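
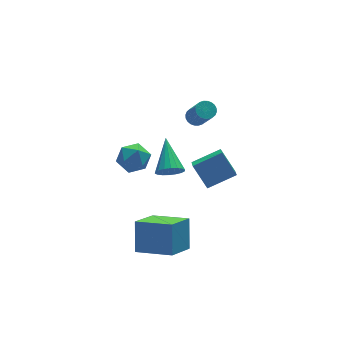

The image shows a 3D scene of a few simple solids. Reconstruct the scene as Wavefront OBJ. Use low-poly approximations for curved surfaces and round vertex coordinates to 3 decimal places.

v -2.096 -5.422 -3.762
v -1.689 -4.433 -2.167
v -3.587 -3.905 -4.323
v -3.181 -2.916 -2.728
v -0.659 -4.384 -4.772
v -0.253 -3.395 -3.177
v -2.151 -2.867 -5.333
v -1.744 -1.878 -3.738
v -1.63 2.884 -1.928
v -1.251 3.405 -2.773
v -0.989 1.415 -2.547
v -0.61 1.936 -3.392
v -0.186 2.1 -2.432
v -0.582 3.008 -2.049
v -1.658 1.812 -3.271
v -2.054 2.72 -2.888
v -1.268 2.742 -3.602
v -0.359 2.921 -3.084
v -1.881 1.899 -2.236
v -0.972 2.078 -1.718
v 2.976 3.145 -1.03
v 3.593 3.115 -1.087
v 3.68 1.926 0.494
v 3.064 1.955 0.55
v 3.568 3.307 -0.941
v 3.655 2.117 0.639
v 3.453 3.474 -0.809
v 3.54 2.284 0.771
v 3.266 3.591 -0.711
v 3.353 2.401 0.87
v 3.034 3.64 -0.661
v 3.121 2.45 0.919
v 2.793 3.613 -0.668
v 2.881 2.424 0.913
v 2.581 3.516 -0.729
v 2.668 2.326 0.851
v 2.429 3.361 -0.837
v 2.516 2.172 0.744
v 2.36 3.174 -0.974
v 2.447 1.985 0.607
v 2.385 2.983 -1.119
v 2.472 1.793 0.461
v 2.5 2.816 -1.251
v 2.587 1.626 0.329
v 2.687 2.699 -1.35
v 2.774 1.509 0.231
v 2.919 2.65 -1.399
v 3.006 1.46 0.181
v 3.159 2.676 -1.393
v 3.247 1.487 0.188
v 3.372 2.774 -1.331
v 3.459 1.584 0.249
v 3.524 2.928 -1.224
v 3.611 1.739 0.357
v -1.716 -4.236 2.268
v -1.289 -3.978 1.656
v -1.204 -2.464 3.372
v -1.608 -3.845 1.59
v -1.948 -3.79 1.659
v -2.242 -3.823 1.848
v -2.433 -3.937 2.121
v -2.481 -4.111 2.423
v -2.378 -4.31 2.694
v -2.143 -4.494 2.88
v -1.825 -4.627 2.946
v -1.484 -4.683 2.877
v -1.19 -4.65 2.688
v -1 -4.535 2.415
v -0.952 -4.361 2.114
v -1.055 -4.162 1.842
v 1.237 -2.216 -1.784
v 0.964 -3.008 -1.315
v 0.782 -1.295 -0.493
v 0.509 -2.087 -0.024
v 2.871 -2.373 -1.096
v 2.598 -3.165 -0.627
v 2.416 -1.452 0.195
v 2.143 -2.244 0.664
f 2 4 1
f 5 2 1
f 1 4 3
f 3 5 1
f 2 8 4
f 6 2 5
f 6 8 2
f 4 8 3
f 7 5 3
f 3 8 7
f 7 6 5
f 8 6 7
f 9 20 14
f 9 14 10
f 9 10 16
f 9 16 19
f 9 19 20
f 10 14 18
f 14 20 13
f 20 19 11
f 19 16 15
f 16 10 17
f 12 18 13
f 12 13 11
f 12 11 15
f 12 15 17
f 12 17 18
f 13 18 14
f 11 13 20
f 15 11 19
f 17 15 16
f 18 17 10
f 22 21 25
f 22 25 23
f 23 25 26
f 23 26 24
f 25 21 27
f 25 27 26
f 26 27 28
f 26 28 24
f 27 21 29
f 27 29 28
f 28 29 30
f 28 30 24
f 29 21 31
f 29 31 30
f 30 31 32
f 30 32 24
f 31 21 33
f 31 33 32
f 32 33 34
f 32 34 24
f 33 21 35
f 33 35 34
f 34 35 36
f 34 36 24
f 35 21 37
f 35 37 36
f 36 37 38
f 36 38 24
f 37 21 39
f 37 39 38
f 38 39 40
f 38 40 24
f 39 21 41
f 39 41 40
f 40 41 42
f 40 42 24
f 41 21 43
f 41 43 42
f 42 43 44
f 42 44 24
f 43 21 45
f 43 45 44
f 44 45 46
f 44 46 24
f 45 21 47
f 45 47 46
f 46 47 48
f 46 48 24
f 47 21 49
f 47 49 48
f 48 49 50
f 48 50 24
f 49 21 51
f 49 51 50
f 50 51 52
f 50 52 24
f 51 21 53
f 51 53 52
f 52 53 54
f 52 54 24
f 53 21 22
f 53 22 54
f 54 22 23
f 54 23 24
f 56 55 58
f 56 58 57
f 58 55 59
f 58 59 57
f 59 55 60
f 59 60 57
f 60 55 61
f 60 61 57
f 61 55 62
f 61 62 57
f 62 55 63
f 62 63 57
f 63 55 64
f 63 64 57
f 64 55 65
f 64 65 57
f 65 55 66
f 65 66 57
f 66 55 67
f 66 67 57
f 67 55 68
f 67 68 57
f 68 55 69
f 68 69 57
f 69 55 70
f 69 70 57
f 70 55 56
f 70 56 57
f 72 74 71
f 75 72 71
f 71 74 73
f 73 75 71
f 72 78 74
f 76 72 75
f 76 78 72
f 74 78 73
f 77 75 73
f 73 78 77
f 77 76 75
f 78 76 77



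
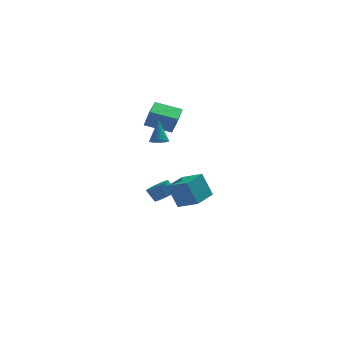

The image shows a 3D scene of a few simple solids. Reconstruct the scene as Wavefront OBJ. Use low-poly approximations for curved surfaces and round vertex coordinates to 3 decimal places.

v -3.36 -0.876 2.272
v -2.753 -0.998 2.317
v -3.3 -0.024 3.788
v -2.758 -0.758 2.182
v -2.882 -0.541 2.064
v -3.1 -0.39 1.988
v -3.37 -0.336 1.969
v -3.638 -0.389 2.009
v -3.851 -0.538 2.101
v -3.966 -0.755 2.228
v -3.962 -0.995 2.363
v -3.838 -1.212 2.48
v -3.619 -1.363 2.556
v -3.349 -1.417 2.576
v -3.082 -1.364 2.536
v -2.869 -1.214 2.443
v -3.869 3.256 2.239
v -3.534 3.051 3.447
v -3.292 5.246 2.415
v -2.956 5.041 3.623
v -2.124 2.799 1.677
v -1.788 2.594 2.885
v -1.546 4.789 1.853
v -1.211 4.584 3.061
v -2.543 2.759 -3.928
v -1.897 2.517 -3.467
v -2.411 2.82 -2.59
v -3.057 3.061 -3.052
v -1.817 2.897 -3.551
v -2.331 3.2 -2.674
v -1.903 3.245 -3.722
v -2.417 3.548 -2.845
v -2.136 3.482 -3.94
v -2.649 3.785 -3.063
v -2.462 3.553 -4.155
v -2.976 3.856 -3.279
v -2.807 3.442 -4.319
v -3.32 3.745 -3.442
v -3.091 3.175 -4.393
v -3.604 3.477 -3.516
v -3.25 2.812 -4.36
v -3.763 3.115 -3.484
v -3.247 2.437 -4.229
v -3.76 2.74 -3.353
v -3.083 2.136 -4.029
v -3.596 2.439 -3.152
v -2.795 1.977 -3.806
v -3.308 2.28 -2.929
v -2.449 1.998 -3.61
v -2.963 2.3 -2.734
v -2.126 2.192 -3.488
v -2.639 2.495 -2.611
v -2.625 -4.278 -1.977
v -3.244 -3.985 -0.345
v -1.527 -2.874 -1.813
v -2.145 -2.581 -0.181
v -1.535 -5.199 -1.399
v -2.153 -4.906 0.233
v -0.436 -3.795 -1.235
v -1.055 -3.502 0.397
f 2 1 4
f 2 4 3
f 4 1 5
f 4 5 3
f 5 1 6
f 5 6 3
f 6 1 7
f 6 7 3
f 7 1 8
f 7 8 3
f 8 1 9
f 8 9 3
f 9 1 10
f 9 10 3
f 10 1 11
f 10 11 3
f 11 1 12
f 11 12 3
f 12 1 13
f 12 13 3
f 13 1 14
f 13 14 3
f 14 1 15
f 14 15 3
f 15 1 16
f 15 16 3
f 16 1 2
f 16 2 3
f 18 20 17
f 21 18 17
f 17 20 19
f 19 21 17
f 18 24 20
f 22 18 21
f 22 24 18
f 20 24 19
f 23 21 19
f 19 24 23
f 23 22 21
f 24 22 23
f 26 25 29
f 26 29 27
f 27 29 30
f 27 30 28
f 29 25 31
f 29 31 30
f 30 31 32
f 30 32 28
f 31 25 33
f 31 33 32
f 32 33 34
f 32 34 28
f 33 25 35
f 33 35 34
f 34 35 36
f 34 36 28
f 35 25 37
f 35 37 36
f 36 37 38
f 36 38 28
f 37 25 39
f 37 39 38
f 38 39 40
f 38 40 28
f 39 25 41
f 39 41 40
f 40 41 42
f 40 42 28
f 41 25 43
f 41 43 42
f 42 43 44
f 42 44 28
f 43 25 45
f 43 45 44
f 44 45 46
f 44 46 28
f 45 25 47
f 45 47 46
f 46 47 48
f 46 48 28
f 47 25 49
f 47 49 48
f 48 49 50
f 48 50 28
f 49 25 51
f 49 51 50
f 50 51 52
f 50 52 28
f 51 25 26
f 51 26 52
f 52 26 27
f 52 27 28
f 54 56 53
f 57 54 53
f 53 56 55
f 55 57 53
f 54 60 56
f 58 54 57
f 58 60 54
f 56 60 55
f 59 57 55
f 55 60 59
f 59 58 57
f 60 58 59



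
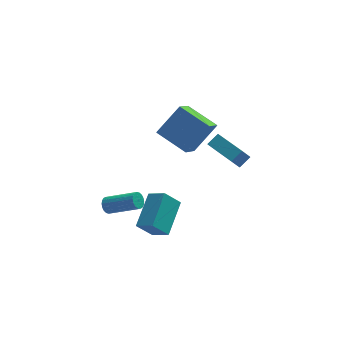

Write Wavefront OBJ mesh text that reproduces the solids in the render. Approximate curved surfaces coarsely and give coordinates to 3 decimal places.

v -4.583 -0.009 -1.124
v -4.269 0.194 -1.485
v -2.723 -0.548 -0.557
v -3.037 -0.751 -0.196
v -4.283 0.363 -1.328
v -2.736 -0.379 -0.4
v -4.356 0.458 -1.13
v -2.809 -0.283 -0.202
v -4.474 0.461 -0.931
v -2.927 -0.281 -0.003
v -4.613 0.371 -0.77
v -3.067 -0.371 0.158
v -4.747 0.205 -0.679
v -3.201 -0.537 0.248
v -4.849 -0.003 -0.677
v -3.302 -0.745 0.251
v -4.897 -0.212 -0.763
v -3.351 -0.954 0.165
v -4.884 -0.381 -0.92
v -3.337 -1.123 0.008
v -4.811 -0.477 -1.118
v -3.264 -1.218 -0.19
v -4.693 -0.479 -1.317
v -3.146 -1.221 -0.389
v -4.553 -0.389 -1.478
v -3.007 -1.131 -0.55
v -4.419 -0.223 -1.568
v -2.873 -0.965 -0.641
v -4.318 -0.015 -1.571
v -2.771 -0.757 -0.643
v 0.418 3.5 -0.216
v -0.204 2.219 0.852
v -0.997 4.784 0.498
v -1.62 3.503 1.565
v 1.74 4.117 1.295
v 1.117 2.836 2.362
v 0.324 5.401 2.008
v -0.298 4.12 3.076
v -2.525 -2.566 -1.431
v -3.366 -2.686 -0.461
v -1.688 -0.823 -0.49
v -2.529 -0.943 0.48
v -1.771 -3.237 -0.86
v -2.612 -3.357 0.11
v -0.934 -1.494 0.081
v -1.775 -1.614 1.051
v 1.51 3.068 0.114
v 1.018 2.739 0.957
v 2.12 3.42 0.607
v 1.629 3.09 1.45
v 2.551 1.35 0.05
v 2.06 1.02 0.893
v 3.162 1.701 0.543
v 2.67 1.372 1.386
f 2 1 5
f 2 5 3
f 3 5 6
f 3 6 4
f 5 1 7
f 5 7 6
f 6 7 8
f 6 8 4
f 7 1 9
f 7 9 8
f 8 9 10
f 8 10 4
f 9 1 11
f 9 11 10
f 10 11 12
f 10 12 4
f 11 1 13
f 11 13 12
f 12 13 14
f 12 14 4
f 13 1 15
f 13 15 14
f 14 15 16
f 14 16 4
f 15 1 17
f 15 17 16
f 16 17 18
f 16 18 4
f 17 1 19
f 17 19 18
f 18 19 20
f 18 20 4
f 19 1 21
f 19 21 20
f 20 21 22
f 20 22 4
f 21 1 23
f 21 23 22
f 22 23 24
f 22 24 4
f 23 1 25
f 23 25 24
f 24 25 26
f 24 26 4
f 25 1 27
f 25 27 26
f 26 27 28
f 26 28 4
f 27 1 29
f 27 29 28
f 28 29 30
f 28 30 4
f 29 1 2
f 29 2 30
f 30 2 3
f 30 3 4
f 32 34 31
f 35 32 31
f 31 34 33
f 33 35 31
f 32 38 34
f 36 32 35
f 36 38 32
f 34 38 33
f 37 35 33
f 33 38 37
f 37 36 35
f 38 36 37
f 40 42 39
f 43 40 39
f 39 42 41
f 41 43 39
f 40 46 42
f 44 40 43
f 44 46 40
f 42 46 41
f 45 43 41
f 41 46 45
f 45 44 43
f 46 44 45
f 48 50 47
f 51 48 47
f 47 50 49
f 49 51 47
f 48 54 50
f 52 48 51
f 52 54 48
f 50 54 49
f 53 51 49
f 49 54 53
f 53 52 51
f 54 52 53



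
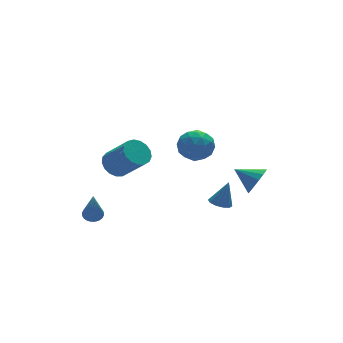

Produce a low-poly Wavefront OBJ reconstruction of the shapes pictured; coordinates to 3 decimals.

v 1.374 -3.626 -1.545
v 1.915 -3.595 -1.754
v 1.846 -3.554 -0.315
v 1.788 -3.261 -1.725
v 1.503 -3.066 -1.627
v 1.169 -3.085 -1.498
v 0.914 -3.311 -1.387
v 0.834 -3.657 -1.337
v 0.961 -3.991 -1.366
v 1.246 -4.185 -1.463
v 1.579 -4.166 -1.592
v 1.835 -3.941 -1.703
v -1.716 1.124 -0.856
v -1.3 0.724 -1.395
v -0.668 -0.385 -0.083
v -1.084 0.016 0.456
v -1.062 0.995 -1.28
v -0.431 -0.114 0.031
v -0.974 1.295 -1.069
v -0.343 0.186 0.243
v -1.056 1.557 -0.808
v -0.425 0.448 0.504
v -1.289 1.719 -0.558
v -0.658 0.61 0.753
v -1.62 1.745 -0.377
v -0.988 0.637 0.935
v -1.973 1.629 -0.305
v -1.341 0.521 1.006
v -2.266 1.398 -0.36
v -1.635 0.289 0.952
v -2.434 1.103 -0.528
v -1.802 -0.005 0.784
v -2.437 0.814 -0.771
v -1.806 -0.295 0.541
v -2.275 0.596 -1.034
v -1.643 -0.513 0.278
v -1.985 0.498 -1.256
v -1.353 -0.61 0.056
v -1.633 0.545 -1.386
v -1.001 -0.564 -0.074
v 0.5 -3.054 3.134
v 0.759 -3.449 2.363
v -0.619 -3.991 3.237
v -0.36 -4.386 2.466
v 0.146 -4.472 3.21
v 0.838 -3.893 3.146
v -0.698 -3.547 2.454
v -0.006 -2.968 2.39
v 0.018 -3.753 1.942
v 0.54 -4.325 2.41
v -0.4 -3.115 3.19
v 0.122 -3.687 3.658
v 0.728 -3.169 2.739
v -0.588 -4.271 2.861
v -0.29 -4.321 3.298
v -0.138 -4.553 2.845
v 0.774 -3.43 3.2
v 0.926 -3.662 2.746
v 0.566 -4.264 3.244
v -0.786 -3.778 2.854
v -0.634 -4.01 2.4
v 0.278 -2.887 2.755
v 0.43 -3.119 2.302
v -0.426 -3.176 2.356
v 0.445 -3.58 2.039
v -0.213 -4.131 2.099
v -0.412 -3.638 2.092
v -0.005 -3.297 2.055
v 0.751 -3.916 2.313
v 0.094 -4.467 2.374
v 0.391 -4.518 2.812
v 0.798 -4.177 2.774
v 0.316 -4.095 2.066
v 0.046 -2.973 3.226
v -0.611 -3.524 3.287
v -0.658 -3.263 2.826
v -0.251 -2.922 2.788
v 0.353 -3.309 3.501
v -0.305 -3.86 3.561
v 0.145 -4.143 3.545
v 0.552 -3.802 3.508
v -0.176 -3.345 3.534
v 3.462 -3.347 -0.866
v 4.046 -3.143 -0.343
v 2.678 -2.513 -0.314
v 4.095 -2.882 -0.667
v 3.975 -2.746 -1.045
v 3.717 -2.77 -1.374
v 3.391 -2.949 -1.568
v 3.084 -3.235 -1.573
v 2.878 -3.55 -1.389
v 2.829 -3.811 -1.064
v 2.949 -3.948 -0.687
v 3.207 -3.923 -0.357
v 3.533 -3.744 -0.164
v 3.84 -3.459 -0.158
v -3.16 0.606 -3.628
v -2.745 0.864 -3.451
v -3.46 -0.186 -1.772
v -2.892 0.999 -3.417
v -3.081 1.074 -3.415
v -3.281 1.078 -3.446
v -3.463 1.01 -3.505
v -3.599 0.881 -3.582
v -3.668 0.709 -3.666
v -3.66 0.522 -3.744
v -3.575 0.348 -3.805
v -3.427 0.213 -3.839
v -3.239 0.138 -3.84
v -3.038 0.134 -3.81
v -2.856 0.202 -3.751
v -2.721 0.332 -3.674
v -2.652 0.503 -3.59
v -2.66 0.69 -3.511
f 2 1 4
f 2 4 3
f 4 1 5
f 4 5 3
f 5 1 6
f 5 6 3
f 6 1 7
f 6 7 3
f 7 1 8
f 7 8 3
f 8 1 9
f 8 9 3
f 9 1 10
f 9 10 3
f 10 1 11
f 10 11 3
f 11 1 12
f 11 12 3
f 12 1 2
f 12 2 3
f 14 13 17
f 14 17 15
f 15 17 18
f 15 18 16
f 17 13 19
f 17 19 18
f 18 19 20
f 18 20 16
f 19 13 21
f 19 21 20
f 20 21 22
f 20 22 16
f 21 13 23
f 21 23 22
f 22 23 24
f 22 24 16
f 23 13 25
f 23 25 24
f 24 25 26
f 24 26 16
f 25 13 27
f 25 27 26
f 26 27 28
f 26 28 16
f 27 13 29
f 27 29 28
f 28 29 30
f 28 30 16
f 29 13 31
f 29 31 30
f 30 31 32
f 30 32 16
f 31 13 33
f 31 33 32
f 32 33 34
f 32 34 16
f 33 13 35
f 33 35 34
f 34 35 36
f 34 36 16
f 35 13 37
f 35 37 36
f 36 37 38
f 36 38 16
f 37 13 39
f 37 39 38
f 38 39 40
f 38 40 16
f 39 13 14
f 39 14 40
f 40 14 15
f 40 15 16
f 41 78 57
f 78 52 81
f 57 81 46
f 78 81 57
f 41 57 53
f 57 46 58
f 53 58 42
f 57 58 53
f 41 53 62
f 53 42 63
f 62 63 48
f 53 63 62
f 41 62 74
f 62 48 77
f 74 77 51
f 62 77 74
f 41 74 78
f 74 51 82
f 78 82 52
f 74 82 78
f 42 58 69
f 58 46 72
f 69 72 50
f 58 72 69
f 46 81 59
f 81 52 80
f 59 80 45
f 81 80 59
f 52 82 79
f 82 51 75
f 79 75 43
f 82 75 79
f 51 77 76
f 77 48 64
f 76 64 47
f 77 64 76
f 48 63 68
f 63 42 65
f 68 65 49
f 63 65 68
f 44 70 56
f 70 50 71
f 56 71 45
f 70 71 56
f 44 56 54
f 56 45 55
f 54 55 43
f 56 55 54
f 44 54 61
f 54 43 60
f 61 60 47
f 54 60 61
f 44 61 66
f 61 47 67
f 66 67 49
f 61 67 66
f 44 66 70
f 66 49 73
f 70 73 50
f 66 73 70
f 45 71 59
f 71 50 72
f 59 72 46
f 71 72 59
f 43 55 79
f 55 45 80
f 79 80 52
f 55 80 79
f 47 60 76
f 60 43 75
f 76 75 51
f 60 75 76
f 49 67 68
f 67 47 64
f 68 64 48
f 67 64 68
f 50 73 69
f 73 49 65
f 69 65 42
f 73 65 69
f 84 83 86
f 84 86 85
f 86 83 87
f 86 87 85
f 87 83 88
f 87 88 85
f 88 83 89
f 88 89 85
f 89 83 90
f 89 90 85
f 90 83 91
f 90 91 85
f 91 83 92
f 91 92 85
f 92 83 93
f 92 93 85
f 93 83 94
f 93 94 85
f 94 83 95
f 94 95 85
f 95 83 96
f 95 96 85
f 96 83 84
f 96 84 85
f 98 97 100
f 98 100 99
f 100 97 101
f 100 101 99
f 101 97 102
f 101 102 99
f 102 97 103
f 102 103 99
f 103 97 104
f 103 104 99
f 104 97 105
f 104 105 99
f 105 97 106
f 105 106 99
f 106 97 107
f 106 107 99
f 107 97 108
f 107 108 99
f 108 97 109
f 108 109 99
f 109 97 110
f 109 110 99
f 110 97 111
f 110 111 99
f 111 97 112
f 111 112 99
f 112 97 113
f 112 113 99
f 113 97 114
f 113 114 99
f 114 97 98
f 114 98 99



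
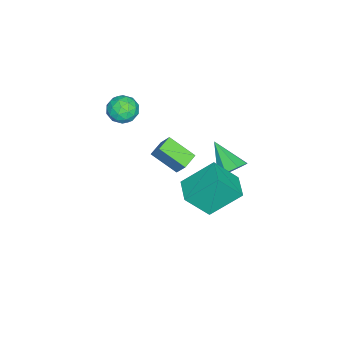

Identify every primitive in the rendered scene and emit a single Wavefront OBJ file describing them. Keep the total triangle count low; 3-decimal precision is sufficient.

v -1.401 2.167 -1.558
v -0.643 2.031 -1.093
v -2.319 0.873 -0.442
v -1.029 2.535 -0.826
v -1.633 2.824 -0.987
v -2.102 2.728 -1.483
v -2.16 2.304 -2.023
v -1.774 1.8 -2.29
v -1.169 1.511 -2.129
v -0.701 1.607 -1.633
v -2.66 -1.266 -4.166
v -2.826 -2.754 -3.223
v -3.59 -1.033 -3.962
v -3.756 -2.522 -3.019
v -2.284 -0.658 -3.141
v -2.45 -2.147 -2.198
v -3.214 -0.426 -2.937
v -3.38 -1.914 -1.994
v -1.211 -3.042 1.511
v -0.76 -3.797 1.298
v -2.46 -3.803 1.562
v -2.009 -4.558 1.349
v -1.885 -4.169 2.156
v -1.113 -3.699 2.125
v -2.107 -3.901 0.735
v -1.335 -3.431 0.704
v -1.314 -4.328 0.819
v -1.177 -4.493 1.697
v -2.043 -3.107 1.163
v -1.906 -3.272 2.041
v -0.876 -3.353 1.4
v -2.344 -4.247 1.46
v -2.271 -4.019 1.934
v -2.006 -4.462 1.81
v -1.084 -3.295 1.886
v -0.819 -3.739 1.761
v -1.48 -3.957 2.265
v -2.401 -3.861 1.099
v -2.136 -4.305 0.974
v -1.214 -3.138 1.05
v -0.949 -3.581 0.926
v -1.74 -3.643 0.595
v -0.936 -4.108 0.993
v -1.67 -4.555 1.024
v -1.728 -4.17 0.662
v -1.274 -3.893 0.644
v -0.856 -4.205 1.51
v -1.59 -4.653 1.54
v -1.517 -4.424 2.014
v -1.063 -4.148 1.996
v -1.181 -4.518 1.228
v -1.63 -2.947 1.32
v -2.364 -3.395 1.35
v -2.157 -3.452 0.864
v -1.703 -3.176 0.846
v -1.55 -3.045 1.836
v -2.284 -3.492 1.867
v -1.946 -3.707 2.216
v -1.492 -3.43 2.198
v -2.039 -3.082 1.632
v 2.177 0.603 0.485
v 1.458 2.059 1.878
v 1.619 1.699 -0.95
v 0.9 3.155 0.443
v 3.42 1.225 0.477
v 2.701 2.681 1.87
v 2.862 2.321 -0.958
v 2.143 3.777 0.435
f 2 1 4
f 2 4 3
f 4 1 5
f 4 5 3
f 5 1 6
f 5 6 3
f 6 1 7
f 6 7 3
f 7 1 8
f 7 8 3
f 8 1 9
f 8 9 3
f 9 1 10
f 9 10 3
f 10 1 2
f 10 2 3
f 12 14 11
f 15 12 11
f 11 14 13
f 13 15 11
f 12 18 14
f 16 12 15
f 16 18 12
f 14 18 13
f 17 15 13
f 13 18 17
f 17 16 15
f 18 16 17
f 19 56 35
f 56 30 59
f 35 59 24
f 56 59 35
f 19 35 31
f 35 24 36
f 31 36 20
f 35 36 31
f 19 31 40
f 31 20 41
f 40 41 26
f 31 41 40
f 19 40 52
f 40 26 55
f 52 55 29
f 40 55 52
f 19 52 56
f 52 29 60
f 56 60 30
f 52 60 56
f 20 36 47
f 36 24 50
f 47 50 28
f 36 50 47
f 24 59 37
f 59 30 58
f 37 58 23
f 59 58 37
f 30 60 57
f 60 29 53
f 57 53 21
f 60 53 57
f 29 55 54
f 55 26 42
f 54 42 25
f 55 42 54
f 26 41 46
f 41 20 43
f 46 43 27
f 41 43 46
f 22 48 34
f 48 28 49
f 34 49 23
f 48 49 34
f 22 34 32
f 34 23 33
f 32 33 21
f 34 33 32
f 22 32 39
f 32 21 38
f 39 38 25
f 32 38 39
f 22 39 44
f 39 25 45
f 44 45 27
f 39 45 44
f 22 44 48
f 44 27 51
f 48 51 28
f 44 51 48
f 23 49 37
f 49 28 50
f 37 50 24
f 49 50 37
f 21 33 57
f 33 23 58
f 57 58 30
f 33 58 57
f 25 38 54
f 38 21 53
f 54 53 29
f 38 53 54
f 27 45 46
f 45 25 42
f 46 42 26
f 45 42 46
f 28 51 47
f 51 27 43
f 47 43 20
f 51 43 47
f 62 64 61
f 65 62 61
f 61 64 63
f 63 65 61
f 62 68 64
f 66 62 65
f 66 68 62
f 64 68 63
f 67 65 63
f 63 68 67
f 67 66 65
f 68 66 67



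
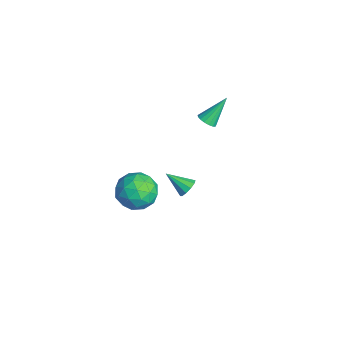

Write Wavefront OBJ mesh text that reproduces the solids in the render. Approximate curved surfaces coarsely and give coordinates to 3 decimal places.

v 0.942 0.816 3.332
v 1.321 0.585 3.605
v 0.678 1.844 4.568
v 1.438 0.765 3.48
v 1.443 0.957 3.321
v 1.332 1.116 3.165
v 1.133 1.207 3.047
v 0.889 1.207 2.994
v 0.658 1.118 3.019
v 0.492 0.96 3.115
v 0.429 0.768 3.261
v 0.484 0.588 3.423
v 0.644 0.459 3.565
v 0.872 0.412 3.653
v 1.116 0.458 3.667
v -0.358 -1.42 -2.473
v 0.713 -1.691 -2.686
v -0.633 -3.069 -1.754
v 0.438 -3.34 -1.967
v 0.198 -2.574 -1.18
v 0.368 -1.554 -1.624
v -0.288 -3.206 -2.816
v -0.118 -2.186 -3.26
v 0.756 -2.795 -2.898
v 1.057 -2.404 -1.887
v -0.977 -2.356 -2.553
v -0.676 -1.965 -1.542
v 0.201 -1.41 -2.643
v -0.121 -3.35 -1.797
v -0.262 -2.899 -1.334
v 0.367 -3.058 -1.46
v -0.001 -1.33 -2.018
v 0.628 -1.489 -2.144
v 0.326 -2.008 -1.258
v -0.548 -3.271 -2.296
v 0.081 -3.43 -2.422
v -0.287 -1.702 -2.98
v 0.342 -1.861 -3.106
v -0.246 -2.752 -3.182
v 0.856 -2.219 -2.893
v 0.695 -3.188 -2.47
v 0.268 -3.109 -2.969
v 0.368 -2.51 -3.23
v 1.033 -1.989 -2.298
v 0.872 -2.959 -1.876
v 0.731 -2.508 -1.413
v 0.83 -1.909 -1.674
v 1.058 -2.638 -2.423
v -0.792 -1.801 -2.564
v -0.953 -2.771 -2.142
v -0.75 -2.851 -2.766
v -0.651 -2.252 -3.027
v -0.615 -1.572 -1.97
v -0.776 -2.541 -1.547
v -0.288 -2.25 -1.21
v -0.188 -1.651 -1.471
v -0.978 -2.122 -2.017
v 3.377 -0.753 0.898
v 3.533 -0.488 1.354
v 2.743 -1.627 1.622
v 3.236 -0.357 1.253
v 2.994 -0.377 1.016
v 2.897 -0.541 0.734
v 2.984 -0.786 0.515
v 3.221 -1.018 0.442
v 3.518 -1.149 0.543
v 3.761 -1.129 0.78
v 3.857 -0.966 1.062
v 3.77 -0.721 1.281
f 2 1 4
f 2 4 3
f 4 1 5
f 4 5 3
f 5 1 6
f 5 6 3
f 6 1 7
f 6 7 3
f 7 1 8
f 7 8 3
f 8 1 9
f 8 9 3
f 9 1 10
f 9 10 3
f 10 1 11
f 10 11 3
f 11 1 12
f 11 12 3
f 12 1 13
f 12 13 3
f 13 1 14
f 13 14 3
f 14 1 15
f 14 15 3
f 15 1 2
f 15 2 3
f 16 53 32
f 53 27 56
f 32 56 21
f 53 56 32
f 16 32 28
f 32 21 33
f 28 33 17
f 32 33 28
f 16 28 37
f 28 17 38
f 37 38 23
f 28 38 37
f 16 37 49
f 37 23 52
f 49 52 26
f 37 52 49
f 16 49 53
f 49 26 57
f 53 57 27
f 49 57 53
f 17 33 44
f 33 21 47
f 44 47 25
f 33 47 44
f 21 56 34
f 56 27 55
f 34 55 20
f 56 55 34
f 27 57 54
f 57 26 50
f 54 50 18
f 57 50 54
f 26 52 51
f 52 23 39
f 51 39 22
f 52 39 51
f 23 38 43
f 38 17 40
f 43 40 24
f 38 40 43
f 19 45 31
f 45 25 46
f 31 46 20
f 45 46 31
f 19 31 29
f 31 20 30
f 29 30 18
f 31 30 29
f 19 29 36
f 29 18 35
f 36 35 22
f 29 35 36
f 19 36 41
f 36 22 42
f 41 42 24
f 36 42 41
f 19 41 45
f 41 24 48
f 45 48 25
f 41 48 45
f 20 46 34
f 46 25 47
f 34 47 21
f 46 47 34
f 18 30 54
f 30 20 55
f 54 55 27
f 30 55 54
f 22 35 51
f 35 18 50
f 51 50 26
f 35 50 51
f 24 42 43
f 42 22 39
f 43 39 23
f 42 39 43
f 25 48 44
f 48 24 40
f 44 40 17
f 48 40 44
f 59 58 61
f 59 61 60
f 61 58 62
f 61 62 60
f 62 58 63
f 62 63 60
f 63 58 64
f 63 64 60
f 64 58 65
f 64 65 60
f 65 58 66
f 65 66 60
f 66 58 67
f 66 67 60
f 67 58 68
f 67 68 60
f 68 58 69
f 68 69 60
f 69 58 59
f 69 59 60



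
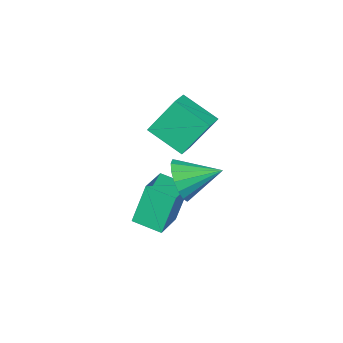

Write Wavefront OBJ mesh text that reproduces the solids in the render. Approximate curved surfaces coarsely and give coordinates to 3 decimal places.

v 2.648 -0.126 -4.734
v 2.116 0.07 -2.753
v 3.82 0.714 -4.501
v 3.287 0.91 -2.521
v 3.353 -1.19 -4.439
v 2.82 -0.994 -2.459
v 4.524 -0.35 -4.207
v 3.992 -0.154 -2.226
v 3.129 0.995 -1.483
v 3.678 1.207 -0.638
v 1.811 1.905 -0.857
v 3.787 1.577 -0.945
v 3.745 1.813 -1.376
v 3.563 1.862 -1.831
v 3.281 1.712 -2.207
v 2.964 1.398 -2.417
v 2.685 0.992 -2.413
v 2.508 0.586 -2.196
v 2.473 0.274 -1.816
v 2.588 0.127 -1.36
v 2.827 0.179 -0.932
v 3.136 0.418 -0.63
v 3.443 0.789 -0.524
v 1.727 -0.549 -1.065
v 2.476 -1.894 -0.17
v 0.908 0.191 0.734
v 1.657 -1.154 1.628
v 2.383 -0.106 -0.948
v 3.132 -1.451 -0.054
v 1.564 0.634 0.85
v 2.313 -0.711 1.745
f 2 4 1
f 5 2 1
f 1 4 3
f 3 5 1
f 2 8 4
f 6 2 5
f 6 8 2
f 4 8 3
f 7 5 3
f 3 8 7
f 7 6 5
f 8 6 7
f 10 9 12
f 10 12 11
f 12 9 13
f 12 13 11
f 13 9 14
f 13 14 11
f 14 9 15
f 14 15 11
f 15 9 16
f 15 16 11
f 16 9 17
f 16 17 11
f 17 9 18
f 17 18 11
f 18 9 19
f 18 19 11
f 19 9 20
f 19 20 11
f 20 9 21
f 20 21 11
f 21 9 22
f 21 22 11
f 22 9 23
f 22 23 11
f 23 9 10
f 23 10 11
f 25 27 24
f 28 25 24
f 24 27 26
f 26 28 24
f 25 31 27
f 29 25 28
f 29 31 25
f 27 31 26
f 30 28 26
f 26 31 30
f 30 29 28
f 31 29 30



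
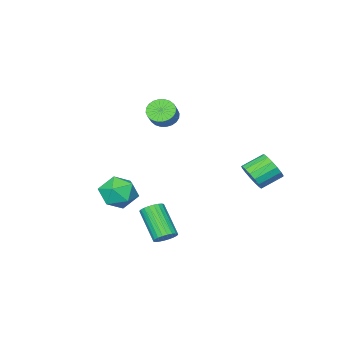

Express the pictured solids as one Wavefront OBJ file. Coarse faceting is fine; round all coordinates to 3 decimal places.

v -3.143 -3.607 2.372
v -2.84 -3.097 1.75
v -2.114 -2.583 2.525
v -2.417 -3.093 3.148
v -3.095 -2.913 1.867
v -2.369 -2.399 2.642
v -3.358 -2.834 2.061
v -2.631 -2.321 2.836
v -3.587 -2.874 2.303
v -2.861 -2.36 3.078
v -3.749 -3.025 2.555
v -3.023 -2.511 3.33
v -3.819 -3.264 2.779
v -3.093 -2.751 3.554
v -3.786 -3.556 2.941
v -3.06 -3.042 3.716
v -3.655 -3.856 3.017
v -2.929 -3.342 3.792
v -3.446 -4.117 2.995
v -2.72 -3.603 3.77
v -3.191 -4.301 2.878
v -2.465 -3.787 3.653
v -2.929 -4.379 2.684
v -2.202 -3.866 3.459
v -2.699 -4.34 2.442
v -1.973 -3.826 3.217
v -2.537 -4.189 2.19
v -1.811 -3.675 2.965
v -2.467 -3.949 1.966
v -1.741 -3.436 2.741
v -2.5 -3.658 1.804
v -1.774 -3.144 2.579
v -2.631 -3.358 1.728
v -1.905 -2.844 2.503
v 3.012 3.401 -2.577
v 3.266 3.833 -2.102
v 2.922 2.351 -0.569
v 2.668 1.919 -1.043
v 3.005 3.898 -2.098
v 2.661 2.416 -0.565
v 2.745 3.887 -2.167
v 2.401 2.406 -0.633
v 2.526 3.803 -2.298
v 2.181 2.321 -0.764
v 2.38 3.657 -2.471
v 2.036 2.175 -0.938
v 2.331 3.472 -2.661
v 1.987 1.99 -1.127
v 2.386 3.276 -2.838
v 2.041 1.795 -1.304
v 2.536 3.1 -2.975
v 2.191 1.618 -1.441
v 2.758 2.969 -3.051
v 2.414 1.487 -1.518
v 3.019 2.904 -3.055
v 2.675 1.422 -1.522
v 3.279 2.914 -2.987
v 2.935 1.433 -1.453
v 3.499 2.999 -2.856
v 3.154 1.517 -1.322
v 3.644 3.145 -2.682
v 3.3 1.663 -1.149
v 3.693 3.33 -2.493
v 3.349 1.848 -0.959
v 3.639 3.525 -2.316
v 3.294 2.044 -0.782
v 3.489 3.702 -2.179
v 3.144 2.22 -0.645
v -3.235 3.314 -0.14
v -2.674 3.78 0.453
v -3.844 4.272 1.174
v -4.405 3.806 0.58
v -2.752 4.076 0.124
v -3.923 4.568 0.844
v -2.941 4.198 -0.266
v -4.111 4.69 0.454
v -3.197 4.117 -0.627
v -4.368 4.609 0.094
v -3.462 3.853 -0.877
v -4.632 4.344 -0.156
v -3.675 3.464 -0.957
v -4.845 3.956 -0.237
v -3.787 3.042 -0.851
v -4.957 3.534 -0.13
v -3.772 2.682 -0.582
v -4.943 3.174 0.139
v -3.635 2.466 -0.211
v -4.805 2.958 0.509
v -3.405 2.445 0.175
v -4.576 2.937 0.896
v -3.137 2.623 0.49
v -4.308 3.115 1.21
v -2.891 2.959 0.66
v -4.062 3.451 1.38
v -2.724 3.377 0.646
v -3.895 3.869 1.367
v 0.86 -1.736 -1.131
v 1.497 -1.378 -2.12
v 0.943 -3.622 -1.76
v 1.58 -3.264 -2.749
v 2.096 -3.212 -1.634
v 2.045 -2.046 -1.245
v 0.395 -2.954 -2.635
v 0.344 -1.788 -2.246
v 1.21 -2.13 -3.05
v 2.261 -2.29 -2.432
v 0.179 -2.71 -1.448
v 1.23 -2.87 -0.83
f 2 1 5
f 2 5 3
f 3 5 6
f 3 6 4
f 5 1 7
f 5 7 6
f 6 7 8
f 6 8 4
f 7 1 9
f 7 9 8
f 8 9 10
f 8 10 4
f 9 1 11
f 9 11 10
f 10 11 12
f 10 12 4
f 11 1 13
f 11 13 12
f 12 13 14
f 12 14 4
f 13 1 15
f 13 15 14
f 14 15 16
f 14 16 4
f 15 1 17
f 15 17 16
f 16 17 18
f 16 18 4
f 17 1 19
f 17 19 18
f 18 19 20
f 18 20 4
f 19 1 21
f 19 21 20
f 20 21 22
f 20 22 4
f 21 1 23
f 21 23 22
f 22 23 24
f 22 24 4
f 23 1 25
f 23 25 24
f 24 25 26
f 24 26 4
f 25 1 27
f 25 27 26
f 26 27 28
f 26 28 4
f 27 1 29
f 27 29 28
f 28 29 30
f 28 30 4
f 29 1 31
f 29 31 30
f 30 31 32
f 30 32 4
f 31 1 33
f 31 33 32
f 32 33 34
f 32 34 4
f 33 1 2
f 33 2 34
f 34 2 3
f 34 3 4
f 36 35 39
f 36 39 37
f 37 39 40
f 37 40 38
f 39 35 41
f 39 41 40
f 40 41 42
f 40 42 38
f 41 35 43
f 41 43 42
f 42 43 44
f 42 44 38
f 43 35 45
f 43 45 44
f 44 45 46
f 44 46 38
f 45 35 47
f 45 47 46
f 46 47 48
f 46 48 38
f 47 35 49
f 47 49 48
f 48 49 50
f 48 50 38
f 49 35 51
f 49 51 50
f 50 51 52
f 50 52 38
f 51 35 53
f 51 53 52
f 52 53 54
f 52 54 38
f 53 35 55
f 53 55 54
f 54 55 56
f 54 56 38
f 55 35 57
f 55 57 56
f 56 57 58
f 56 58 38
f 57 35 59
f 57 59 58
f 58 59 60
f 58 60 38
f 59 35 61
f 59 61 60
f 60 61 62
f 60 62 38
f 61 35 63
f 61 63 62
f 62 63 64
f 62 64 38
f 63 35 65
f 63 65 64
f 64 65 66
f 64 66 38
f 65 35 67
f 65 67 66
f 66 67 68
f 66 68 38
f 67 35 36
f 67 36 68
f 68 36 37
f 68 37 38
f 70 69 73
f 70 73 71
f 71 73 74
f 71 74 72
f 73 69 75
f 73 75 74
f 74 75 76
f 74 76 72
f 75 69 77
f 75 77 76
f 76 77 78
f 76 78 72
f 77 69 79
f 77 79 78
f 78 79 80
f 78 80 72
f 79 69 81
f 79 81 80
f 80 81 82
f 80 82 72
f 81 69 83
f 81 83 82
f 82 83 84
f 82 84 72
f 83 69 85
f 83 85 84
f 84 85 86
f 84 86 72
f 85 69 87
f 85 87 86
f 86 87 88
f 86 88 72
f 87 69 89
f 87 89 88
f 88 89 90
f 88 90 72
f 89 69 91
f 89 91 90
f 90 91 92
f 90 92 72
f 91 69 93
f 91 93 92
f 92 93 94
f 92 94 72
f 93 69 95
f 93 95 94
f 94 95 96
f 94 96 72
f 95 69 70
f 95 70 96
f 96 70 71
f 96 71 72
f 97 108 102
f 97 102 98
f 97 98 104
f 97 104 107
f 97 107 108
f 98 102 106
f 102 108 101
f 108 107 99
f 107 104 103
f 104 98 105
f 100 106 101
f 100 101 99
f 100 99 103
f 100 103 105
f 100 105 106
f 101 106 102
f 99 101 108
f 103 99 107
f 105 103 104
f 106 105 98



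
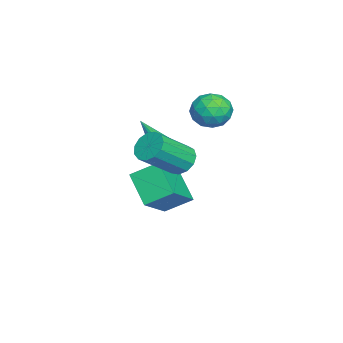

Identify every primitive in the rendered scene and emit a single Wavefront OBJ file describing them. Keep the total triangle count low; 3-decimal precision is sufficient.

v -2.389 0.081 0.144
v -2.087 -0.309 0.89
v -3.693 0.229 0.75
v -3.391 -0.161 1.496
v -3.099 0.652 1.267
v -2.293 0.561 0.893
v -3.487 -0.641 0.747
v -2.681 -0.732 0.373
v -2.765 -0.755 1.262
v -2.526 0.044 1.583
v -3.254 -0.124 0.057
v -3.015 0.675 0.378
v -2.123 -0.127 0.464
v -3.657 0.047 1.176
v -3.485 0.525 1.042
v -3.308 0.295 1.48
v -2.244 0.384 0.466
v -2.067 0.155 0.904
v -2.662 0.72 1.125
v -3.713 -0.235 0.736
v -3.536 -0.464 1.174
v -2.472 -0.375 0.16
v -2.295 -0.605 0.598
v -3.118 -0.8 0.515
v -2.345 -0.618 1.121
v -3.111 -0.532 1.477
v -3.168 -0.813 1.037
v -2.694 -0.867 0.817
v -2.204 -0.149 1.31
v -2.971 -0.062 1.666
v -2.799 0.416 1.532
v -2.325 0.362 1.311
v -2.603 -0.411 1.529
v -2.809 -0.018 -0.026
v -3.576 0.069 0.33
v -3.455 -0.442 0.329
v -2.981 -0.496 0.108
v -2.669 0.452 0.163
v -3.435 0.538 0.519
v -3.086 0.787 0.823
v -2.612 0.733 0.603
v -3.177 0.331 0.111
v -0.437 -0.817 -0.683
v 0.167 -0.502 -0.917
v 1.181 -1.567 0.27
v 0.577 -1.883 0.503
v 0.035 -0.28 -0.604
v 1.049 -1.345 0.583
v -0.247 -0.228 -0.317
v 0.768 -1.293 0.87
v -0.589 -0.363 -0.146
v 0.426 -1.428 1.041
v -0.883 -0.643 -0.146
v 0.132 -1.708 1.041
v -1.035 -0.978 -0.316
v -0.021 -2.043 0.871
v -0.998 -1.262 -0.603
v 0.017 -2.327 0.584
v -0.782 -1.405 -0.916
v 0.232 -2.47 0.271
v -0.457 -1.362 -1.154
v 0.557 -2.427 0.032
v -0.126 -1.145 -1.244
v 0.888 -2.21 -0.057
v 0.107 -0.825 -1.155
v 1.121 -1.89 0.032
v -3.511 -2.556 -3.663
v -1.973 -3.089 -2.484
v -3.648 -1.436 -2.977
v -2.109 -1.97 -1.799
v -2.451 -1.79 -4.701
v -0.912 -2.324 -3.523
v -2.587 -0.671 -4.016
v -1.049 -1.204 -2.837
v -2.372 -1.733 -1.217
v -1.877 -1.921 -1.453
v -1.868 -2.627 0.557
v -1.811 -1.652 -1.336
v -1.895 -1.405 -1.188
v -2.107 -1.246 -1.048
v -2.391 -1.218 -0.953
v -2.669 -1.327 -0.929
v -2.868 -1.546 -0.982
v -2.934 -1.814 -1.098
v -2.85 -2.061 -1.247
v -2.637 -2.221 -1.387
v -2.354 -2.249 -1.482
v -2.076 -2.14 -1.506
f 1 38 17
f 38 12 41
f 17 41 6
f 38 41 17
f 1 17 13
f 17 6 18
f 13 18 2
f 17 18 13
f 1 13 22
f 13 2 23
f 22 23 8
f 13 23 22
f 1 22 34
f 22 8 37
f 34 37 11
f 22 37 34
f 1 34 38
f 34 11 42
f 38 42 12
f 34 42 38
f 2 18 29
f 18 6 32
f 29 32 10
f 18 32 29
f 6 41 19
f 41 12 40
f 19 40 5
f 41 40 19
f 12 42 39
f 42 11 35
f 39 35 3
f 42 35 39
f 11 37 36
f 37 8 24
f 36 24 7
f 37 24 36
f 8 23 28
f 23 2 25
f 28 25 9
f 23 25 28
f 4 30 16
f 30 10 31
f 16 31 5
f 30 31 16
f 4 16 14
f 16 5 15
f 14 15 3
f 16 15 14
f 4 14 21
f 14 3 20
f 21 20 7
f 14 20 21
f 4 21 26
f 21 7 27
f 26 27 9
f 21 27 26
f 4 26 30
f 26 9 33
f 30 33 10
f 26 33 30
f 5 31 19
f 31 10 32
f 19 32 6
f 31 32 19
f 3 15 39
f 15 5 40
f 39 40 12
f 15 40 39
f 7 20 36
f 20 3 35
f 36 35 11
f 20 35 36
f 9 27 28
f 27 7 24
f 28 24 8
f 27 24 28
f 10 33 29
f 33 9 25
f 29 25 2
f 33 25 29
f 44 43 47
f 44 47 45
f 45 47 48
f 45 48 46
f 47 43 49
f 47 49 48
f 48 49 50
f 48 50 46
f 49 43 51
f 49 51 50
f 50 51 52
f 50 52 46
f 51 43 53
f 51 53 52
f 52 53 54
f 52 54 46
f 53 43 55
f 53 55 54
f 54 55 56
f 54 56 46
f 55 43 57
f 55 57 56
f 56 57 58
f 56 58 46
f 57 43 59
f 57 59 58
f 58 59 60
f 58 60 46
f 59 43 61
f 59 61 60
f 60 61 62
f 60 62 46
f 61 43 63
f 61 63 62
f 62 63 64
f 62 64 46
f 63 43 65
f 63 65 64
f 64 65 66
f 64 66 46
f 65 43 44
f 65 44 66
f 66 44 45
f 66 45 46
f 68 70 67
f 71 68 67
f 67 70 69
f 69 71 67
f 68 74 70
f 72 68 71
f 72 74 68
f 70 74 69
f 73 71 69
f 69 74 73
f 73 72 71
f 74 72 73
f 76 75 78
f 76 78 77
f 78 75 79
f 78 79 77
f 79 75 80
f 79 80 77
f 80 75 81
f 80 81 77
f 81 75 82
f 81 82 77
f 82 75 83
f 82 83 77
f 83 75 84
f 83 84 77
f 84 75 85
f 84 85 77
f 85 75 86
f 85 86 77
f 86 75 87
f 86 87 77
f 87 75 88
f 87 88 77
f 88 75 76
f 88 76 77



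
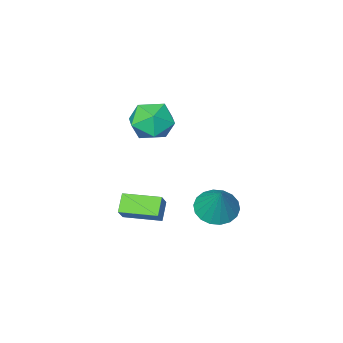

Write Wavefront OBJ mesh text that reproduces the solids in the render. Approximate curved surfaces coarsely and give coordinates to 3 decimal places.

v -1.659 -0.177 -2.542
v -1.136 -1.064 -2.183
v -1.181 0.817 -0.778
v -0.787 -0.819 -2.416
v -0.611 -0.448 -2.673
v -0.642 -0.022 -2.904
v -0.875 0.372 -3.064
v -1.263 0.658 -3.12
v -1.729 0.779 -3.061
v -2.181 0.71 -2.9
v -2.53 0.465 -2.668
v -2.706 0.093 -2.411
v -2.675 -0.332 -2.18
v -2.442 -0.726 -2.02
v -2.054 -1.012 -1.964
v -1.588 -1.133 -2.022
v 0.138 -2.02 -3.864
v -0.486 -2.6 -3.137
v 0.714 -1.543 -2.99
v 0.089 -2.123 -2.263
v 1.411 -3.457 -3.917
v 0.786 -4.037 -3.19
v 1.986 -2.98 -3.043
v 1.362 -3.56 -2.316
v 0.73 -1.821 3.697
v 1.499 -2.492 3.009
v -0.819 -2.588 2.711
v -0.05 -3.259 2.023
v -0.193 -3.518 3.217
v 0.765 -3.044 3.827
v -0.085 -2.036 1.893
v 0.873 -1.562 2.503
v 0.996 -2.624 1.895
v 0.929 -3.54 2.713
v -0.249 -1.54 3.007
v -0.316 -2.456 3.825
f 2 1 4
f 2 4 3
f 4 1 5
f 4 5 3
f 5 1 6
f 5 6 3
f 6 1 7
f 6 7 3
f 7 1 8
f 7 8 3
f 8 1 9
f 8 9 3
f 9 1 10
f 9 10 3
f 10 1 11
f 10 11 3
f 11 1 12
f 11 12 3
f 12 1 13
f 12 13 3
f 13 1 14
f 13 14 3
f 14 1 15
f 14 15 3
f 15 1 16
f 15 16 3
f 16 1 2
f 16 2 3
f 18 20 17
f 21 18 17
f 17 20 19
f 19 21 17
f 18 24 20
f 22 18 21
f 22 24 18
f 20 24 19
f 23 21 19
f 19 24 23
f 23 22 21
f 24 22 23
f 25 36 30
f 25 30 26
f 25 26 32
f 25 32 35
f 25 35 36
f 26 30 34
f 30 36 29
f 36 35 27
f 35 32 31
f 32 26 33
f 28 34 29
f 28 29 27
f 28 27 31
f 28 31 33
f 28 33 34
f 29 34 30
f 27 29 36
f 31 27 35
f 33 31 32
f 34 33 26



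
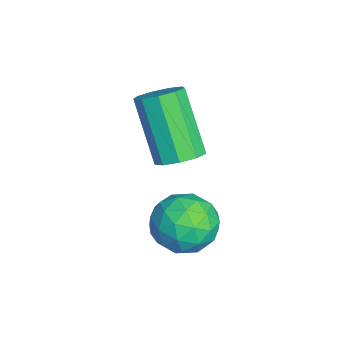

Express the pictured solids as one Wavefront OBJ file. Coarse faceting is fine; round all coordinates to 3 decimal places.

v 2.203 -2.814 -1.024
v 2.604 -2.422 -0.656
v 1.558 -2.934 1.031
v 1.157 -3.326 0.664
v 2.244 -2.182 -0.807
v 1.198 -2.693 0.881
v 1.865 -2.237 -1.058
v 0.819 -2.749 0.629
v 1.644 -2.562 -1.294
v 0.598 -3.074 0.394
v 1.685 -3.005 -1.403
v 0.639 -3.517 0.285
v 1.968 -3.359 -1.335
v 0.922 -3.871 0.353
v 2.361 -3.458 -1.121
v 1.315 -3.97 0.567
v 2.68 -3.255 -0.862
v 1.635 -3.767 0.826
v 2.776 -2.846 -0.678
v 1.73 -3.358 1.009
v 3.359 -1.925 -2.16
v 3.924 -2.158 -2.869
v 3.436 -3.342 -1.631
v 4.001 -3.575 -2.34
v 4.306 -2.999 -1.669
v 4.258 -2.123 -1.995
v 3.102 -3.377 -2.505
v 3.054 -2.501 -2.831
v 3.765 -3.056 -3.082
v 4.509 -2.822 -2.565
v 2.851 -2.678 -1.935
v 3.595 -2.444 -1.418
v 3.634 -1.917 -2.561
v 3.726 -3.583 -1.939
v 3.905 -3.244 -1.545
v 4.237 -3.381 -1.961
v 3.831 -1.897 -2.048
v 4.163 -2.034 -2.464
v 4.388 -2.528 -1.759
v 3.197 -3.466 -2.036
v 3.529 -3.603 -2.452
v 3.123 -2.119 -2.539
v 3.455 -2.256 -2.955
v 2.972 -2.972 -2.741
v 3.873 -2.582 -3.102
v 3.919 -3.415 -2.792
v 3.39 -3.298 -2.888
v 3.362 -2.783 -3.08
v 4.311 -2.445 -2.799
v 4.356 -3.277 -2.488
v 4.536 -2.939 -2.093
v 4.507 -2.424 -2.286
v 4.217 -2.972 -2.924
v 3.004 -2.223 -2.012
v 3.049 -3.055 -1.701
v 2.853 -3.076 -2.214
v 2.824 -2.561 -2.407
v 3.441 -2.085 -1.708
v 3.487 -2.918 -1.398
v 3.998 -2.717 -1.42
v 3.97 -2.202 -1.612
v 3.143 -2.528 -1.576
f 2 1 5
f 2 5 3
f 3 5 6
f 3 6 4
f 5 1 7
f 5 7 6
f 6 7 8
f 6 8 4
f 7 1 9
f 7 9 8
f 8 9 10
f 8 10 4
f 9 1 11
f 9 11 10
f 10 11 12
f 10 12 4
f 11 1 13
f 11 13 12
f 12 13 14
f 12 14 4
f 13 1 15
f 13 15 14
f 14 15 16
f 14 16 4
f 15 1 17
f 15 17 16
f 16 17 18
f 16 18 4
f 17 1 19
f 17 19 18
f 18 19 20
f 18 20 4
f 19 1 2
f 19 2 20
f 20 2 3
f 20 3 4
f 21 58 37
f 58 32 61
f 37 61 26
f 58 61 37
f 21 37 33
f 37 26 38
f 33 38 22
f 37 38 33
f 21 33 42
f 33 22 43
f 42 43 28
f 33 43 42
f 21 42 54
f 42 28 57
f 54 57 31
f 42 57 54
f 21 54 58
f 54 31 62
f 58 62 32
f 54 62 58
f 22 38 49
f 38 26 52
f 49 52 30
f 38 52 49
f 26 61 39
f 61 32 60
f 39 60 25
f 61 60 39
f 32 62 59
f 62 31 55
f 59 55 23
f 62 55 59
f 31 57 56
f 57 28 44
f 56 44 27
f 57 44 56
f 28 43 48
f 43 22 45
f 48 45 29
f 43 45 48
f 24 50 36
f 50 30 51
f 36 51 25
f 50 51 36
f 24 36 34
f 36 25 35
f 34 35 23
f 36 35 34
f 24 34 41
f 34 23 40
f 41 40 27
f 34 40 41
f 24 41 46
f 41 27 47
f 46 47 29
f 41 47 46
f 24 46 50
f 46 29 53
f 50 53 30
f 46 53 50
f 25 51 39
f 51 30 52
f 39 52 26
f 51 52 39
f 23 35 59
f 35 25 60
f 59 60 32
f 35 60 59
f 27 40 56
f 40 23 55
f 56 55 31
f 40 55 56
f 29 47 48
f 47 27 44
f 48 44 28
f 47 44 48
f 30 53 49
f 53 29 45
f 49 45 22
f 53 45 49



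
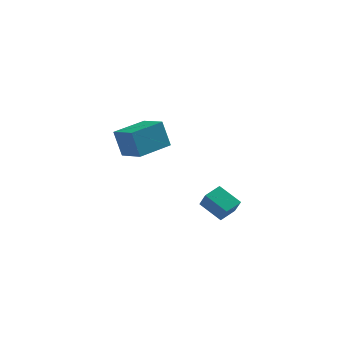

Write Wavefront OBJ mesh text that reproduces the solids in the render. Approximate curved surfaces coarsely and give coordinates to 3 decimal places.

v 3.757 -4.337 -2.13
v 2.787 -3.888 -1.463
v 3.447 -3.86 -2.903
v 2.477 -3.411 -2.236
v 4.263 -3.609 -1.884
v 3.293 -3.16 -1.217
v 3.953 -3.132 -2.657
v 2.983 -2.683 -1.99
v -1.781 1.49 -1.808
v -2.19 1.627 -0.414
v -0.62 2.877 -1.604
v -1.029 3.014 -0.209
v -0.791 0.606 -1.431
v -1.2 0.743 -0.036
v 0.37 1.993 -1.226
v -0.039 2.13 0.168
f 2 4 1
f 5 2 1
f 1 4 3
f 3 5 1
f 2 8 4
f 6 2 5
f 6 8 2
f 4 8 3
f 7 5 3
f 3 8 7
f 7 6 5
f 8 6 7
f 10 12 9
f 13 10 9
f 9 12 11
f 11 13 9
f 10 16 12
f 14 10 13
f 14 16 10
f 12 16 11
f 15 13 11
f 11 16 15
f 15 14 13
f 16 14 15



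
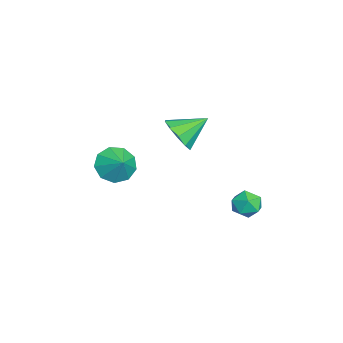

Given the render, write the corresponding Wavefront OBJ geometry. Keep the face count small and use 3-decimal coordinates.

v 1.103 3.027 -1.529
v 1.643 3.399 -2.056
v 1.997 2.021 -1.324
v 2.537 2.393 -1.851
v 2.366 2.745 -1.106
v 1.814 3.366 -1.233
v 1.826 2.054 -2.147
v 1.274 2.675 -2.274
v 2.09 2.798 -2.438
v 2.423 3.225 -1.795
v 1.217 2.195 -1.585
v 1.55 2.622 -0.942
v -2.085 -0.439 0.532
v -1.517 -0.833 1.375
v -2.475 0.999 1.468
v -1.097 -0.471 0.993
v -1.055 -0.096 0.435
v -1.406 0.148 -0.086
v -2.016 0.167 -0.371
v -2.652 -0.045 -0.311
v -3.072 -0.408 0.071
v -3.115 -0.782 0.63
v -2.764 -1.026 1.151
v -2.154 -1.046 1.435
v -2.326 -3.421 -1.708
v -1.637 -3.464 -2.551
v -1.474 -3.019 -1.032
v -1.971 -2.798 -2.528
v -2.471 -2.423 -2.121
v -2.903 -2.516 -1.521
v -3.065 -3.032 -1.008
v -2.882 -3.731 -0.823
v -2.439 -4.284 -1.052
v -1.943 -4.435 -1.588
v -1.626 -4.111 -2.18
f 1 12 6
f 1 6 2
f 1 2 8
f 1 8 11
f 1 11 12
f 2 6 10
f 6 12 5
f 12 11 3
f 11 8 7
f 8 2 9
f 4 10 5
f 4 5 3
f 4 3 7
f 4 7 9
f 4 9 10
f 5 10 6
f 3 5 12
f 7 3 11
f 9 7 8
f 10 9 2
f 14 13 16
f 14 16 15
f 16 13 17
f 16 17 15
f 17 13 18
f 17 18 15
f 18 13 19
f 18 19 15
f 19 13 20
f 19 20 15
f 20 13 21
f 20 21 15
f 21 13 22
f 21 22 15
f 22 13 23
f 22 23 15
f 23 13 24
f 23 24 15
f 24 13 14
f 24 14 15
f 26 25 28
f 26 28 27
f 28 25 29
f 28 29 27
f 29 25 30
f 29 30 27
f 30 25 31
f 30 31 27
f 31 25 32
f 31 32 27
f 32 25 33
f 32 33 27
f 33 25 34
f 33 34 27
f 34 25 35
f 34 35 27
f 35 25 26
f 35 26 27



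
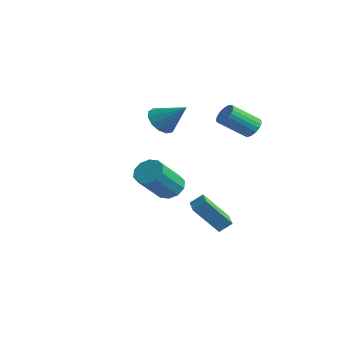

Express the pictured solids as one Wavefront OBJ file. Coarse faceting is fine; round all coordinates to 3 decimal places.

v 2.502 0.168 -3.397
v 1.95 -1.009 -1.826
v 2.832 0.727 -2.863
v 2.28 -0.451 -1.292
v 3.46 -0.349 -3.448
v 2.908 -1.527 -1.877
v 3.79 0.209 -2.914
v 3.238 -0.968 -1.343
v 3.521 1.618 3.104
v 4.135 1.516 3.293
v 3.593 0.2 4.344
v 2.979 0.302 4.156
v 4.049 1.697 3.475
v 3.507 0.38 4.526
v 3.873 1.864 3.593
v 3.331 0.547 4.644
v 3.635 1.988 3.626
v 3.093 0.672 4.678
v 3.378 2.049 3.569
v 2.836 0.732 4.621
v 3.145 2.035 3.432
v 2.603 0.719 4.484
v 2.978 1.949 3.238
v 2.436 0.633 4.29
v 2.904 1.806 3.021
v 2.362 0.49 4.073
v 2.937 1.63 2.819
v 2.395 0.314 3.87
v 3.071 1.453 2.665
v 2.529 0.136 3.717
v 3.283 1.304 2.588
v 2.741 -0.013 3.639
v 3.536 1.209 2.599
v 2.994 -0.108 3.651
v 3.786 1.185 2.699
v 3.244 -0.131 3.75
v 3.991 1.236 2.868
v 3.449 -0.08 3.919
v 4.114 1.353 3.078
v 3.572 0.037 4.13
v 3.212 -3.102 0.167
v 3.963 -3.186 -0.124
v 4.36 -4.721 1.343
v 3.608 -4.638 1.633
v 3.975 -2.839 0.236
v 4.371 -4.374 1.703
v 3.695 -2.592 0.57
v 4.091 -4.127 2.037
v 3.23 -2.541 0.75
v 3.626 -4.076 2.217
v 2.759 -2.703 0.707
v 3.155 -4.239 2.173
v 2.46 -3.019 0.457
v 2.857 -4.554 1.924
v 2.449 -3.366 0.097
v 2.845 -4.901 1.564
v 2.729 -3.613 -0.237
v 3.125 -5.148 1.23
v 3.194 -3.664 -0.417
v 3.59 -5.199 1.05
v 3.665 -3.501 -0.373
v 4.061 -5.037 1.093
v -0.545 -0.911 2.958
v 0.089 -1.068 2.324
v 0.745 -0.329 4.102
v -0.068 -0.585 2.255
v -0.377 -0.205 2.409
v -0.738 -0.05 2.737
v -1.039 -0.168 3.136
v -1.182 -0.522 3.478
v -1.123 -0.999 3.655
v -0.881 -1.449 3.61
v -0.532 -1.728 3.359
v -0.187 -1.748 2.98
v 0.044 -1.502 2.594
f 2 4 1
f 5 2 1
f 1 4 3
f 3 5 1
f 2 8 4
f 6 2 5
f 6 8 2
f 4 8 3
f 7 5 3
f 3 8 7
f 7 6 5
f 8 6 7
f 10 9 13
f 10 13 11
f 11 13 14
f 11 14 12
f 13 9 15
f 13 15 14
f 14 15 16
f 14 16 12
f 15 9 17
f 15 17 16
f 16 17 18
f 16 18 12
f 17 9 19
f 17 19 18
f 18 19 20
f 18 20 12
f 19 9 21
f 19 21 20
f 20 21 22
f 20 22 12
f 21 9 23
f 21 23 22
f 22 23 24
f 22 24 12
f 23 9 25
f 23 25 24
f 24 25 26
f 24 26 12
f 25 9 27
f 25 27 26
f 26 27 28
f 26 28 12
f 27 9 29
f 27 29 28
f 28 29 30
f 28 30 12
f 29 9 31
f 29 31 30
f 30 31 32
f 30 32 12
f 31 9 33
f 31 33 32
f 32 33 34
f 32 34 12
f 33 9 35
f 33 35 34
f 34 35 36
f 34 36 12
f 35 9 37
f 35 37 36
f 36 37 38
f 36 38 12
f 37 9 39
f 37 39 38
f 38 39 40
f 38 40 12
f 39 9 10
f 39 10 40
f 40 10 11
f 40 11 12
f 42 41 45
f 42 45 43
f 43 45 46
f 43 46 44
f 45 41 47
f 45 47 46
f 46 47 48
f 46 48 44
f 47 41 49
f 47 49 48
f 48 49 50
f 48 50 44
f 49 41 51
f 49 51 50
f 50 51 52
f 50 52 44
f 51 41 53
f 51 53 52
f 52 53 54
f 52 54 44
f 53 41 55
f 53 55 54
f 54 55 56
f 54 56 44
f 55 41 57
f 55 57 56
f 56 57 58
f 56 58 44
f 57 41 59
f 57 59 58
f 58 59 60
f 58 60 44
f 59 41 61
f 59 61 60
f 60 61 62
f 60 62 44
f 61 41 42
f 61 42 62
f 62 42 43
f 62 43 44
f 64 63 66
f 64 66 65
f 66 63 67
f 66 67 65
f 67 63 68
f 67 68 65
f 68 63 69
f 68 69 65
f 69 63 70
f 69 70 65
f 70 63 71
f 70 71 65
f 71 63 72
f 71 72 65
f 72 63 73
f 72 73 65
f 73 63 74
f 73 74 65
f 74 63 75
f 74 75 65
f 75 63 64
f 75 64 65



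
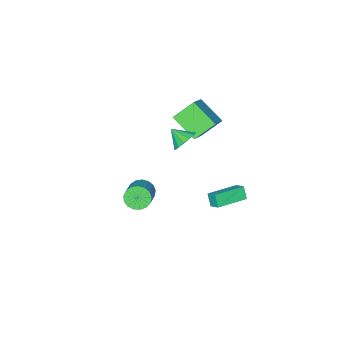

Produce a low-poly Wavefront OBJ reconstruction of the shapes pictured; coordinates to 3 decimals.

v -1.266 -2.336 2.603
v -0.622 -2.54 2.072
v -1.034 -3.304 3.257
v -0.436 -2.284 2.385
v -0.473 -2.042 2.757
v -0.723 -1.879 3.088
v -1.118 -1.838 3.288
v -1.553 -1.931 3.306
v -1.911 -2.133 3.135
v -2.097 -2.389 2.821
v -2.06 -2.631 2.45
v -1.81 -2.794 2.119
v -1.415 -2.835 1.918
v -0.98 -2.742 1.901
v 2.628 -1.772 0.926
v 3.104 -2.4 0.992
v 4.347 -1.356 1.979
v 3.872 -0.728 1.914
v 3.218 -2.233 0.672
v 4.461 -1.189 1.66
v 3.197 -1.96 0.411
v 4.44 -0.917 1.398
v 3.045 -1.645 0.267
v 4.288 -0.601 1.255
v 2.799 -1.358 0.275
v 4.042 -0.315 1.263
v 2.513 -1.167 0.432
v 3.756 -0.123 1.419
v 2.254 -1.113 0.702
v 3.497 -0.07 1.69
v 2.081 -1.211 1.023
v 3.324 -0.167 2.011
v 2.033 -1.437 1.323
v 3.276 -0.394 2.31
v 2.121 -1.74 1.531
v 3.364 -0.696 2.519
v 2.326 -2.05 1.601
v 3.569 -1.006 2.589
v 2.6 -2.296 1.516
v 3.843 -1.253 2.504
v 2.881 -2.423 1.296
v 4.124 -1.379 2.284
v -3.007 0.118 -0.952
v -2.929 0.79 -0.525
v -2.832 0.565 -1.689
v -2.753 1.237 -1.262
v -1.067 -0.257 -0.718
v -0.988 0.415 -0.291
v -0.891 0.19 -1.455
v -0.813 0.862 -1.028
v -3.809 -5.48 1.466
v -4.976 -4.933 2.513
v -3.97 -3.819 0.419
v -5.136 -3.272 1.466
v -2.424 -4.648 2.574
v -3.59 -4.101 3.621
v -2.584 -2.987 1.527
v -3.751 -2.44 2.574
f 2 1 4
f 2 4 3
f 4 1 5
f 4 5 3
f 5 1 6
f 5 6 3
f 6 1 7
f 6 7 3
f 7 1 8
f 7 8 3
f 8 1 9
f 8 9 3
f 9 1 10
f 9 10 3
f 10 1 11
f 10 11 3
f 11 1 12
f 11 12 3
f 12 1 13
f 12 13 3
f 13 1 14
f 13 14 3
f 14 1 2
f 14 2 3
f 16 15 19
f 16 19 17
f 17 19 20
f 17 20 18
f 19 15 21
f 19 21 20
f 20 21 22
f 20 22 18
f 21 15 23
f 21 23 22
f 22 23 24
f 22 24 18
f 23 15 25
f 23 25 24
f 24 25 26
f 24 26 18
f 25 15 27
f 25 27 26
f 26 27 28
f 26 28 18
f 27 15 29
f 27 29 28
f 28 29 30
f 28 30 18
f 29 15 31
f 29 31 30
f 30 31 32
f 30 32 18
f 31 15 33
f 31 33 32
f 32 33 34
f 32 34 18
f 33 15 35
f 33 35 34
f 34 35 36
f 34 36 18
f 35 15 37
f 35 37 36
f 36 37 38
f 36 38 18
f 37 15 39
f 37 39 38
f 38 39 40
f 38 40 18
f 39 15 41
f 39 41 40
f 40 41 42
f 40 42 18
f 41 15 16
f 41 16 42
f 42 16 17
f 42 17 18
f 44 46 43
f 47 44 43
f 43 46 45
f 45 47 43
f 44 50 46
f 48 44 47
f 48 50 44
f 46 50 45
f 49 47 45
f 45 50 49
f 49 48 47
f 50 48 49
f 52 54 51
f 55 52 51
f 51 54 53
f 53 55 51
f 52 58 54
f 56 52 55
f 56 58 52
f 54 58 53
f 57 55 53
f 53 58 57
f 57 56 55
f 58 56 57



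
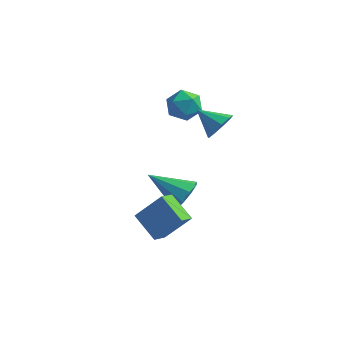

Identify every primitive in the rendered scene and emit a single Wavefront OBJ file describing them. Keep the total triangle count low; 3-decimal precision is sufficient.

v -3.667 4.532 2.027
v -2.764 4.458 2.366
v -3.636 3.022 1.614
v -2.733 2.948 1.953
v -3.471 3.075 2.565
v -3.49 4.008 2.821
v -2.91 3.472 1.159
v -2.929 4.405 1.415
v -2.296 3.803 1.83
v -2.643 3.557 2.699
v -3.757 3.923 1.281
v -4.104 3.677 2.15
v -0.946 3.001 1.658
v -0.585 3.587 2.207
v -2.234 3.099 2.402
v -0.834 3.87 1.738
v -1.136 3.747 1.232
v -1.348 3.275 0.925
v -1.373 2.674 0.962
v -1.198 2.227 1.324
v -0.905 2.141 1.843
v -0.631 2.458 2.275
v -0.505 3.029 2.419
v -1.19 -3.167 -2.022
v -2.465 -2.625 -1.22
v -1.106 -2.326 -2.456
v -2.38 -1.784 -1.654
v -0.12 -2.596 -0.706
v -1.394 -2.054 0.096
v -0.035 -1.755 -1.14
v -1.31 -1.213 -0.338
v -1.645 0.844 -2.017
v -1.155 0.43 -1.331
v -3.455 0.516 -0.923
v -1.201 1.061 -1.218
v -1.455 1.591 -1.479
v -1.798 1.771 -1.993
v -2.07 1.517 -2.517
v -2.143 0.949 -2.808
v -1.983 0.331 -2.729
v -1.665 -0.047 -2.317
v -1.338 -0.008 -1.765
f 1 12 6
f 1 6 2
f 1 2 8
f 1 8 11
f 1 11 12
f 2 6 10
f 6 12 5
f 12 11 3
f 11 8 7
f 8 2 9
f 4 10 5
f 4 5 3
f 4 3 7
f 4 7 9
f 4 9 10
f 5 10 6
f 3 5 12
f 7 3 11
f 9 7 8
f 10 9 2
f 14 13 16
f 14 16 15
f 16 13 17
f 16 17 15
f 17 13 18
f 17 18 15
f 18 13 19
f 18 19 15
f 19 13 20
f 19 20 15
f 20 13 21
f 20 21 15
f 21 13 22
f 21 22 15
f 22 13 23
f 22 23 15
f 23 13 14
f 23 14 15
f 25 27 24
f 28 25 24
f 24 27 26
f 26 28 24
f 25 31 27
f 29 25 28
f 29 31 25
f 27 31 26
f 30 28 26
f 26 31 30
f 30 29 28
f 31 29 30
f 33 32 35
f 33 35 34
f 35 32 36
f 35 36 34
f 36 32 37
f 36 37 34
f 37 32 38
f 37 38 34
f 38 32 39
f 38 39 34
f 39 32 40
f 39 40 34
f 40 32 41
f 40 41 34
f 41 32 42
f 41 42 34
f 42 32 33
f 42 33 34



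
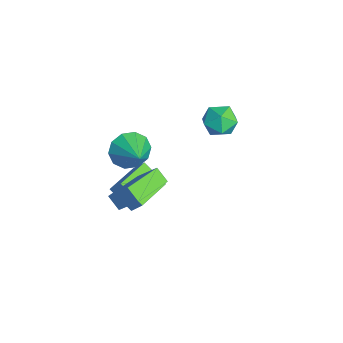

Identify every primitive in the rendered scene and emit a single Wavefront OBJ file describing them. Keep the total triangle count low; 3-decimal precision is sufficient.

v 0.701 -3.879 -0.383
v -0.218 -4.681 0.524
v -0.564 -2.503 -0.446
v -1.482 -3.305 0.462
v 1.122 -3.455 0.418
v 0.204 -4.257 1.326
v -0.142 -2.079 0.356
v -1.061 -2.881 1.263
v 1.305 -3.675 2.971
v 1.979 -2.944 4.173
v 1.859 -3.324 2.447
v 2.533 -2.593 3.649
v 2.547 -5.247 3.231
v 3.221 -4.516 4.433
v 3.101 -4.896 2.707
v 3.775 -4.165 3.909
v -2.465 1.58 0.962
v -2.001 1.015 1.611
v -3.839 1.285 1.689
v -3.375 0.72 2.338
v -3.232 1.688 2.341
v -2.383 1.87 1.892
v -3.457 0.43 1.408
v -2.608 0.612 0.959
v -2.613 0.305 1.887
v -2.475 1.082 2.464
v -3.365 1.218 0.836
v -3.227 1.995 1.413
v -3.277 -3.112 -0.085
v -2.764 -3.483 -0.936
v -1.863 -2.928 0.685
v -2.816 -2.833 -0.998
v -3.043 -2.289 -0.711
v -3.36 -2.06 -0.185
v -3.645 -2.233 0.379
v -3.789 -2.742 0.766
v -3.737 -3.392 0.828
v -3.51 -3.936 0.541
v -3.193 -4.164 0.015
v -2.909 -3.991 -0.549
f 2 4 1
f 5 2 1
f 1 4 3
f 3 5 1
f 2 8 4
f 6 2 5
f 6 8 2
f 4 8 3
f 7 5 3
f 3 8 7
f 7 6 5
f 8 6 7
f 10 12 9
f 13 10 9
f 9 12 11
f 11 13 9
f 10 16 12
f 14 10 13
f 14 16 10
f 12 16 11
f 15 13 11
f 11 16 15
f 15 14 13
f 16 14 15
f 17 28 22
f 17 22 18
f 17 18 24
f 17 24 27
f 17 27 28
f 18 22 26
f 22 28 21
f 28 27 19
f 27 24 23
f 24 18 25
f 20 26 21
f 20 21 19
f 20 19 23
f 20 23 25
f 20 25 26
f 21 26 22
f 19 21 28
f 23 19 27
f 25 23 24
f 26 25 18
f 30 29 32
f 30 32 31
f 32 29 33
f 32 33 31
f 33 29 34
f 33 34 31
f 34 29 35
f 34 35 31
f 35 29 36
f 35 36 31
f 36 29 37
f 36 37 31
f 37 29 38
f 37 38 31
f 38 29 39
f 38 39 31
f 39 29 40
f 39 40 31
f 40 29 30
f 40 30 31



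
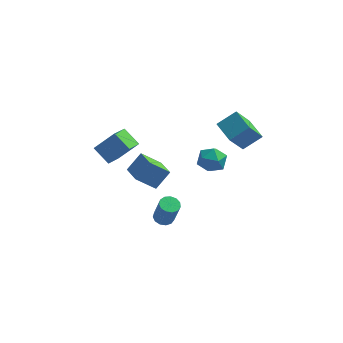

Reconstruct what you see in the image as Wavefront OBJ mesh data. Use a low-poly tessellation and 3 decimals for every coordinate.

v -3.625 -0.068 0.649
v -4.602 0.557 1.433
v -3.295 1.469 -0.165
v -4.272 2.094 0.62
v -2.428 0.306 1.84
v -3.405 0.931 2.625
v -2.098 1.843 1.027
v -3.075 2.468 1.811
v 0.048 -2.735 -1.533
v 0.546 -3.079 -1.741
v 0.97 -3.449 -0.115
v 0.472 -3.105 0.093
v 0.667 -2.742 -1.696
v 1.091 -3.112 -0.07
v 0.591 -2.403 -1.599
v 1.015 -2.773 0.027
v 0.343 -2.17 -1.481
v 0.767 -2.539 0.145
v 0.001 -2.116 -1.38
v 0.425 -2.485 0.246
v -0.326 -2.258 -1.327
v 0.098 -2.628 0.299
v -0.534 -2.552 -1.34
v -0.11 -2.922 0.286
v -0.557 -2.905 -1.413
v -0.134 -3.274 0.212
v -0.389 -3.203 -1.525
v 0.035 -3.573 0.1
v -0.081 -3.353 -1.64
v 0.343 -3.722 -0.014
v 0.267 -3.307 -1.72
v 0.691 -3.676 -0.094
v 1.815 2.701 -0.634
v 2.814 2.568 -0.7
v 1.726 1.492 0.46
v 2.725 1.359 0.394
v 2.355 2.194 0.822
v 2.41 2.942 0.146
v 2.13 1.118 -0.386
v 2.185 1.866 -1.062
v 3.008 1.589 -0.547
v 3.147 2.255 0.199
v 1.393 1.805 -0.439
v 1.532 2.471 0.307
v -2.364 1.953 -2.507
v -1.599 2.67 -1.449
v -3.118 3.313 -2.884
v -2.354 4.03 -1.825
v -1.166 2.31 -3.615
v -0.402 3.027 -2.556
v -1.921 3.67 -3.991
v -1.156 4.387 -2.933
v 3.522 -0.093 3.732
v 4.603 0.476 4.531
v 2.627 1.058 4.123
v 3.708 1.627 4.923
v 4.212 1.033 1.997
v 5.293 1.602 2.797
v 3.317 2.184 2.389
v 4.398 2.753 3.188
f 2 4 1
f 5 2 1
f 1 4 3
f 3 5 1
f 2 8 4
f 6 2 5
f 6 8 2
f 4 8 3
f 7 5 3
f 3 8 7
f 7 6 5
f 8 6 7
f 10 9 13
f 10 13 11
f 11 13 14
f 11 14 12
f 13 9 15
f 13 15 14
f 14 15 16
f 14 16 12
f 15 9 17
f 15 17 16
f 16 17 18
f 16 18 12
f 17 9 19
f 17 19 18
f 18 19 20
f 18 20 12
f 19 9 21
f 19 21 20
f 20 21 22
f 20 22 12
f 21 9 23
f 21 23 22
f 22 23 24
f 22 24 12
f 23 9 25
f 23 25 24
f 24 25 26
f 24 26 12
f 25 9 27
f 25 27 26
f 26 27 28
f 26 28 12
f 27 9 29
f 27 29 28
f 28 29 30
f 28 30 12
f 29 9 31
f 29 31 30
f 30 31 32
f 30 32 12
f 31 9 10
f 31 10 32
f 32 10 11
f 32 11 12
f 33 44 38
f 33 38 34
f 33 34 40
f 33 40 43
f 33 43 44
f 34 38 42
f 38 44 37
f 44 43 35
f 43 40 39
f 40 34 41
f 36 42 37
f 36 37 35
f 36 35 39
f 36 39 41
f 36 41 42
f 37 42 38
f 35 37 44
f 39 35 43
f 41 39 40
f 42 41 34
f 46 48 45
f 49 46 45
f 45 48 47
f 47 49 45
f 46 52 48
f 50 46 49
f 50 52 46
f 48 52 47
f 51 49 47
f 47 52 51
f 51 50 49
f 52 50 51
f 54 56 53
f 57 54 53
f 53 56 55
f 55 57 53
f 54 60 56
f 58 54 57
f 58 60 54
f 56 60 55
f 59 57 55
f 55 60 59
f 59 58 57
f 60 58 59



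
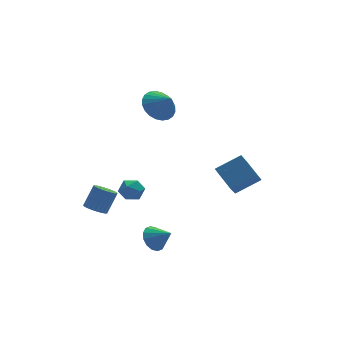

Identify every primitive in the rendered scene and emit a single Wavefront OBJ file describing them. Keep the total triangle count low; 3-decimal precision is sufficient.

v -2.525 -2.92 0.701
v -2.213 -3.31 1.213
v -3.547 -3.05 1.227
v -3.235 -3.44 1.739
v -3.099 -2.739 1.689
v -2.467 -2.659 1.364
v -3.293 -3.701 1.076
v -2.661 -3.621 0.751
v -2.687 -3.792 1.444
v -2.567 -3.198 1.823
v -3.193 -3.162 0.617
v -3.073 -2.568 0.996
v 0.941 2.269 3.33
v 1.728 2.895 3.549
v 1.319 1.491 4.19
v 1.446 3.034 3.799
v 1.086 3.056 3.977
v 0.704 2.959 4.057
v 0.359 2.756 4.026
v 0.102 2.479 3.889
v -0.028 2.17 3.667
v -0.009 1.876 3.393
v 0.153 1.642 3.11
v 0.436 1.503 2.86
v 0.796 1.481 2.682
v 1.177 1.579 2.602
v 1.523 1.781 2.634
v 1.78 2.058 2.771
v 1.909 2.367 2.993
v 1.891 2.661 3.266
v 2.95 -2.21 -0.877
v 2.674 -0.922 -0.079
v 3.604 -1.442 -1.891
v 3.327 -0.154 -1.093
v 4.353 -2.386 -0.107
v 4.076 -1.098 0.691
v 5.006 -1.618 -1.121
v 4.73 -0.33 -0.323
v -2.929 1.685 -3.255
v -2.361 1.449 -3.545
v -1.644 1.758 -2.395
v -2.211 1.995 -2.105
v -2.354 1.704 -3.618
v -1.637 2.013 -2.468
v -2.434 1.956 -3.636
v -1.717 2.265 -2.486
v -2.59 2.167 -3.596
v -1.873 2.476 -2.446
v -2.797 2.304 -3.503
v -2.08 2.614 -2.354
v -3.025 2.348 -3.373
v -2.308 2.657 -2.224
v -3.237 2.29 -3.225
v -2.52 2.6 -2.076
v -3.403 2.141 -3.082
v -2.686 2.45 -1.932
v -3.496 1.922 -2.965
v -2.779 2.231 -1.815
v -3.503 1.667 -2.892
v -2.786 1.976 -1.742
v -3.423 1.415 -2.874
v -2.706 1.724 -1.724
v -3.267 1.204 -2.914
v -2.55 1.513 -1.764
v -3.06 1.066 -3.006
v -2.343 1.376 -1.857
v -2.832 1.023 -3.136
v -2.115 1.332 -1.987
v -2.62 1.08 -3.284
v -1.903 1.39 -2.135
v -2.454 1.23 -3.428
v -1.737 1.539 -2.278
v -1.684 -3.132 -2.755
v -1.391 -3.502 -3.389
v -1.076 -3.868 -2.045
v -1.124 -3.203 -3.308
v -1.007 -2.885 -3.079
v -1.071 -2.633 -2.763
v -1.299 -2.515 -2.445
v -1.631 -2.562 -2.21
v -1.977 -2.762 -2.121
v -2.244 -3.061 -2.203
v -2.361 -3.378 -2.432
v -2.297 -3.63 -2.748
v -2.068 -3.748 -3.066
v -1.737 -3.701 -3.3
f 1 12 6
f 1 6 2
f 1 2 8
f 1 8 11
f 1 11 12
f 2 6 10
f 6 12 5
f 12 11 3
f 11 8 7
f 8 2 9
f 4 10 5
f 4 5 3
f 4 3 7
f 4 7 9
f 4 9 10
f 5 10 6
f 3 5 12
f 7 3 11
f 9 7 8
f 10 9 2
f 14 13 16
f 14 16 15
f 16 13 17
f 16 17 15
f 17 13 18
f 17 18 15
f 18 13 19
f 18 19 15
f 19 13 20
f 19 20 15
f 20 13 21
f 20 21 15
f 21 13 22
f 21 22 15
f 22 13 23
f 22 23 15
f 23 13 24
f 23 24 15
f 24 13 25
f 24 25 15
f 25 13 26
f 25 26 15
f 26 13 27
f 26 27 15
f 27 13 28
f 27 28 15
f 28 13 29
f 28 29 15
f 29 13 30
f 29 30 15
f 30 13 14
f 30 14 15
f 32 34 31
f 35 32 31
f 31 34 33
f 33 35 31
f 32 38 34
f 36 32 35
f 36 38 32
f 34 38 33
f 37 35 33
f 33 38 37
f 37 36 35
f 38 36 37
f 40 39 43
f 40 43 41
f 41 43 44
f 41 44 42
f 43 39 45
f 43 45 44
f 44 45 46
f 44 46 42
f 45 39 47
f 45 47 46
f 46 47 48
f 46 48 42
f 47 39 49
f 47 49 48
f 48 49 50
f 48 50 42
f 49 39 51
f 49 51 50
f 50 51 52
f 50 52 42
f 51 39 53
f 51 53 52
f 52 53 54
f 52 54 42
f 53 39 55
f 53 55 54
f 54 55 56
f 54 56 42
f 55 39 57
f 55 57 56
f 56 57 58
f 56 58 42
f 57 39 59
f 57 59 58
f 58 59 60
f 58 60 42
f 59 39 61
f 59 61 60
f 60 61 62
f 60 62 42
f 61 39 63
f 61 63 62
f 62 63 64
f 62 64 42
f 63 39 65
f 63 65 64
f 64 65 66
f 64 66 42
f 65 39 67
f 65 67 66
f 66 67 68
f 66 68 42
f 67 39 69
f 67 69 68
f 68 69 70
f 68 70 42
f 69 39 71
f 69 71 70
f 70 71 72
f 70 72 42
f 71 39 40
f 71 40 72
f 72 40 41
f 72 41 42
f 74 73 76
f 74 76 75
f 76 73 77
f 76 77 75
f 77 73 78
f 77 78 75
f 78 73 79
f 78 79 75
f 79 73 80
f 79 80 75
f 80 73 81
f 80 81 75
f 81 73 82
f 81 82 75
f 82 73 83
f 82 83 75
f 83 73 84
f 83 84 75
f 84 73 85
f 84 85 75
f 85 73 86
f 85 86 75
f 86 73 74
f 86 74 75



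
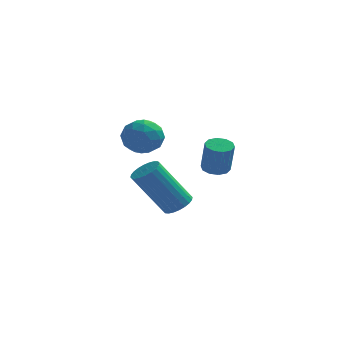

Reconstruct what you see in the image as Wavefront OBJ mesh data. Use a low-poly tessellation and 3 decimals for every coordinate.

v -0.88 2.556 2.031
v -0.392 2.609 2.753
v -1.048 1.171 2.247
v -0.56 1.224 2.969
v -1.351 1.592 2.949
v -1.247 2.448 2.816
v -0.193 1.332 2.184
v -0.089 2.188 2.051
v 0.033 1.852 2.847
v -0.683 2.013 3.32
v -0.757 1.767 1.68
v -1.473 1.928 2.153
v -0.621 2.704 2.373
v -0.819 1.076 2.627
v -1.284 1.292 2.615
v -0.997 1.323 3.039
v -1.124 2.61 2.41
v -0.837 2.641 2.834
v -1.401 2.043 2.95
v -0.603 1.139 2.166
v -0.316 1.17 2.59
v -0.443 2.457 1.961
v -0.156 2.488 2.385
v -0.039 1.737 2.05
v -0.084 2.291 2.853
v -0.183 1.476 2.98
v 0.032 1.54 2.519
v 0.094 2.043 2.44
v -0.505 2.385 3.131
v -0.604 1.571 3.257
v -1.069 1.787 3.246
v -1.008 2.29 3.168
v -0.256 1.94 3.186
v -0.836 2.209 1.743
v -0.935 1.395 1.869
v -0.432 1.49 1.832
v -0.371 1.993 1.754
v -1.257 2.304 2.02
v -1.356 1.489 2.147
v -1.534 1.737 2.56
v -1.472 2.24 2.481
v -1.184 1.84 1.814
v 2.533 -2.517 2.732
v 2.95 -2.797 2.598
v 3.124 -3.122 3.813
v 2.707 -2.843 3.948
v 3.048 -2.498 2.664
v 3.222 -2.823 3.879
v 2.949 -2.206 2.756
v 3.123 -2.532 3.971
v 2.691 -2.034 2.839
v 2.865 -2.359 4.054
v 2.373 -2.046 2.882
v 2.547 -2.371 4.097
v 2.116 -2.238 2.867
v 2.29 -2.563 4.082
v 2.018 -2.537 2.801
v 2.192 -2.862 4.016
v 2.117 -2.828 2.709
v 2.291 -3.154 3.924
v 2.375 -3.001 2.626
v 2.549 -3.326 3.841
v 2.693 -2.989 2.583
v 2.867 -3.314 3.798
v 0.906 -0.252 -0.054
v 1.326 0.083 0.276
v 0.173 -0.233 2.063
v -0.246 -0.568 1.734
v 1.169 0.258 0.206
v 0.017 -0.058 1.993
v 0.972 0.356 0.096
v -0.18 0.04 1.884
v 0.765 0.362 -0.036
v -0.387 0.046 1.751
v 0.58 0.274 -0.171
v -0.573 -0.042 1.616
v 0.444 0.106 -0.289
v -0.709 -0.21 1.499
v 0.379 -0.117 -0.37
v -0.774 -0.433 1.417
v 0.394 -0.36 -0.403
v -0.759 -0.676 1.384
v 0.487 -0.587 -0.383
v -0.666 -0.903 1.404
v 0.643 -0.762 -0.313
v -0.509 -1.078 1.474
v 0.84 -0.86 -0.204
v -0.312 -1.176 1.584
v 1.047 -0.866 -0.071
v -0.105 -1.182 1.716
v 1.233 -0.778 0.064
v 0.08 -1.094 1.851
v 1.369 -0.61 0.181
v 0.216 -0.926 1.969
v 1.434 -0.387 0.263
v 0.281 -0.703 2.05
v 1.419 -0.144 0.296
v 0.266 -0.46 2.083
f 1 38 17
f 38 12 41
f 17 41 6
f 38 41 17
f 1 17 13
f 17 6 18
f 13 18 2
f 17 18 13
f 1 13 22
f 13 2 23
f 22 23 8
f 13 23 22
f 1 22 34
f 22 8 37
f 34 37 11
f 22 37 34
f 1 34 38
f 34 11 42
f 38 42 12
f 34 42 38
f 2 18 29
f 18 6 32
f 29 32 10
f 18 32 29
f 6 41 19
f 41 12 40
f 19 40 5
f 41 40 19
f 12 42 39
f 42 11 35
f 39 35 3
f 42 35 39
f 11 37 36
f 37 8 24
f 36 24 7
f 37 24 36
f 8 23 28
f 23 2 25
f 28 25 9
f 23 25 28
f 4 30 16
f 30 10 31
f 16 31 5
f 30 31 16
f 4 16 14
f 16 5 15
f 14 15 3
f 16 15 14
f 4 14 21
f 14 3 20
f 21 20 7
f 14 20 21
f 4 21 26
f 21 7 27
f 26 27 9
f 21 27 26
f 4 26 30
f 26 9 33
f 30 33 10
f 26 33 30
f 5 31 19
f 31 10 32
f 19 32 6
f 31 32 19
f 3 15 39
f 15 5 40
f 39 40 12
f 15 40 39
f 7 20 36
f 20 3 35
f 36 35 11
f 20 35 36
f 9 27 28
f 27 7 24
f 28 24 8
f 27 24 28
f 10 33 29
f 33 9 25
f 29 25 2
f 33 25 29
f 44 43 47
f 44 47 45
f 45 47 48
f 45 48 46
f 47 43 49
f 47 49 48
f 48 49 50
f 48 50 46
f 49 43 51
f 49 51 50
f 50 51 52
f 50 52 46
f 51 43 53
f 51 53 52
f 52 53 54
f 52 54 46
f 53 43 55
f 53 55 54
f 54 55 56
f 54 56 46
f 55 43 57
f 55 57 56
f 56 57 58
f 56 58 46
f 57 43 59
f 57 59 58
f 58 59 60
f 58 60 46
f 59 43 61
f 59 61 60
f 60 61 62
f 60 62 46
f 61 43 63
f 61 63 62
f 62 63 64
f 62 64 46
f 63 43 44
f 63 44 64
f 64 44 45
f 64 45 46
f 66 65 69
f 66 69 67
f 67 69 70
f 67 70 68
f 69 65 71
f 69 71 70
f 70 71 72
f 70 72 68
f 71 65 73
f 71 73 72
f 72 73 74
f 72 74 68
f 73 65 75
f 73 75 74
f 74 75 76
f 74 76 68
f 75 65 77
f 75 77 76
f 76 77 78
f 76 78 68
f 77 65 79
f 77 79 78
f 78 79 80
f 78 80 68
f 79 65 81
f 79 81 80
f 80 81 82
f 80 82 68
f 81 65 83
f 81 83 82
f 82 83 84
f 82 84 68
f 83 65 85
f 83 85 84
f 84 85 86
f 84 86 68
f 85 65 87
f 85 87 86
f 86 87 88
f 86 88 68
f 87 65 89
f 87 89 88
f 88 89 90
f 88 90 68
f 89 65 91
f 89 91 90
f 90 91 92
f 90 92 68
f 91 65 93
f 91 93 92
f 92 93 94
f 92 94 68
f 93 65 95
f 93 95 94
f 94 95 96
f 94 96 68
f 95 65 97
f 95 97 96
f 96 97 98
f 96 98 68
f 97 65 66
f 97 66 98
f 98 66 67
f 98 67 68

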